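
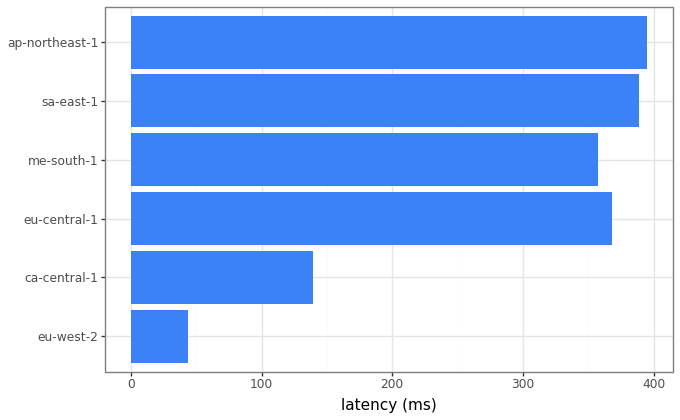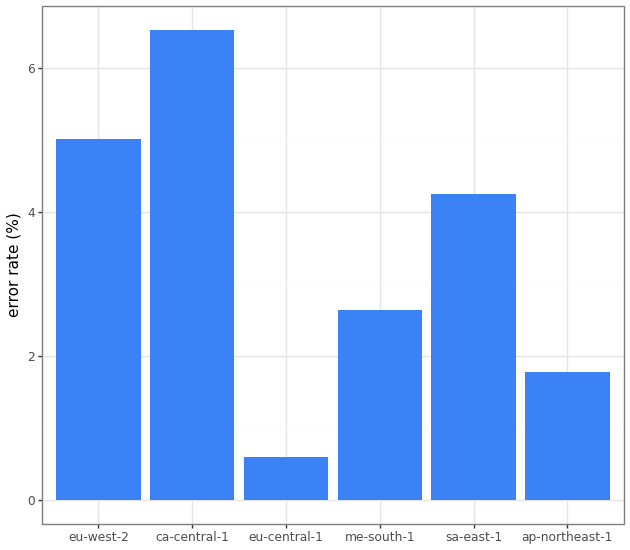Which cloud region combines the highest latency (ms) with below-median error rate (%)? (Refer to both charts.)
Chart 2 median error rate (%) ≈ 3; below-median cloud regions: eu-central-1, me-south-1, ap-northeast-1. Among those, ap-northeast-1 has the highest latency (ms) (≈ 400).

ap-northeast-1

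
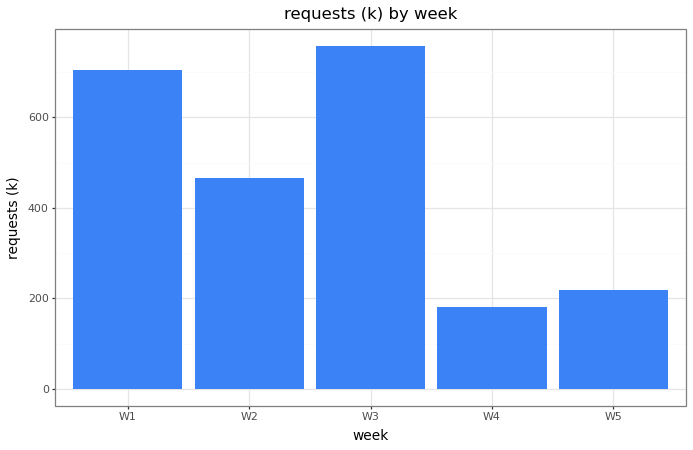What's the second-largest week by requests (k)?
Top 3: W3 ≈ 800, W1 ≈ 700, W2 ≈ 500.

W1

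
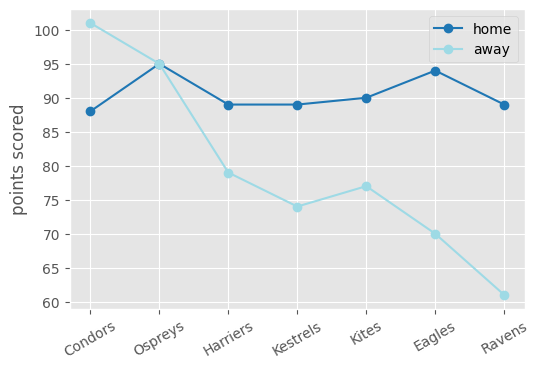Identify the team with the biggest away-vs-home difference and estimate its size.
Ravens, ≈ 30

Ravens: away ≈ 60, home ≈ 90 → gap ≈ 30. Next-largest (Eagles) is only ≈ 25.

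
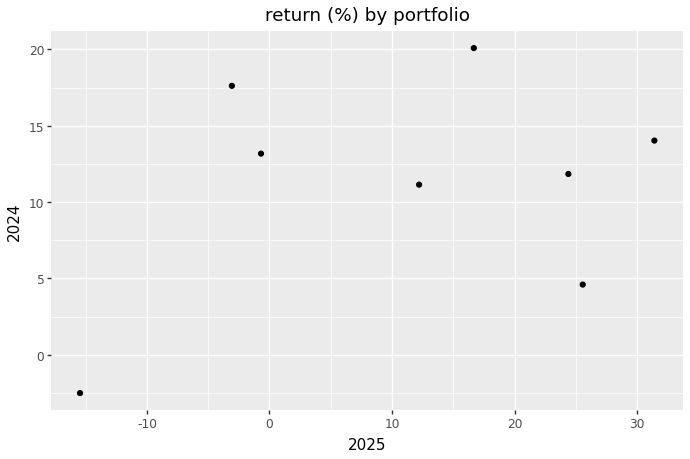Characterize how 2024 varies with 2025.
Points are positively correlated; weak (|r| ≈ 0.3).

positive, weak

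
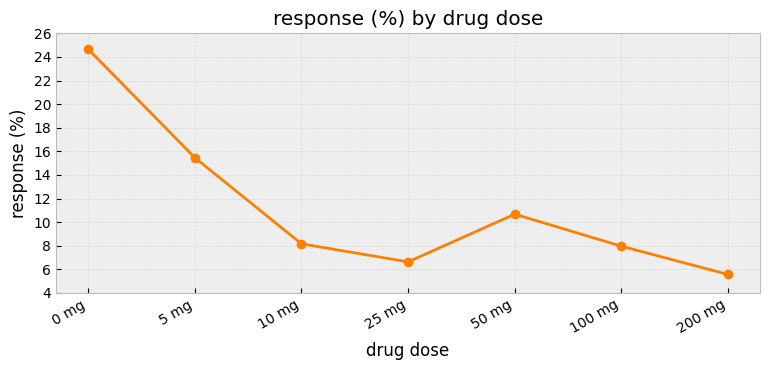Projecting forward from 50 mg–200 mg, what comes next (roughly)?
≈ 4

Last three: 10, 8, 6 → slope ≈ -2/step → next ≈ 4.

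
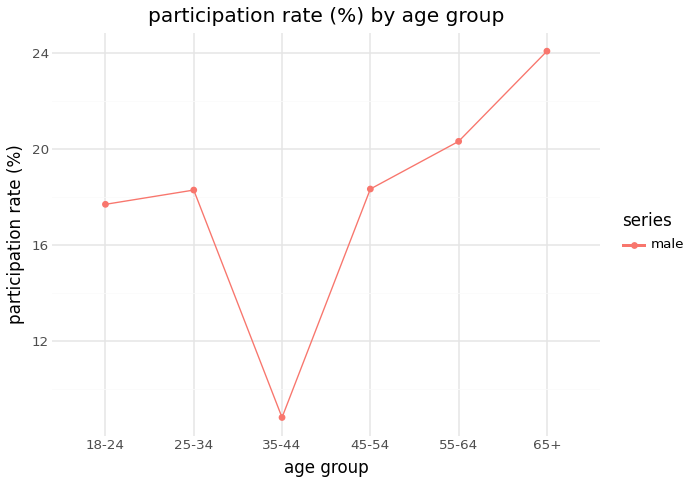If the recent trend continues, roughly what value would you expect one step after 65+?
≈ 27

Last three: 18, 20, 24 → slope ≈ 3/step → next ≈ 27.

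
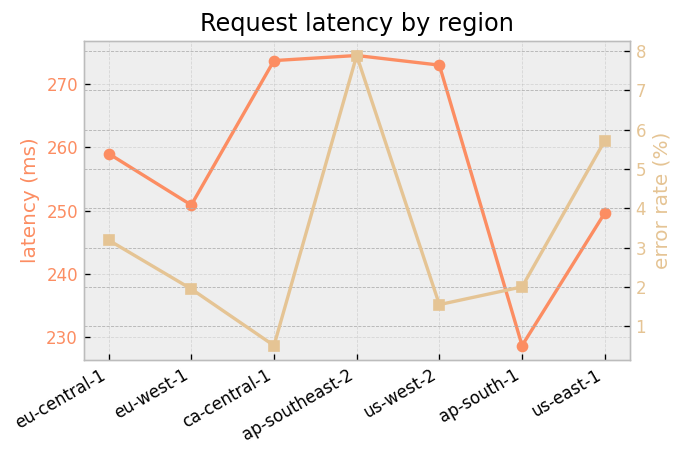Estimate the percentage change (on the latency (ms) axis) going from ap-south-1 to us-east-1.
ap-south-1 ≈ 230, us-east-1 ≈ 250; (250 − 230) / 230 ≈ +8.7%.

≈ +8.7%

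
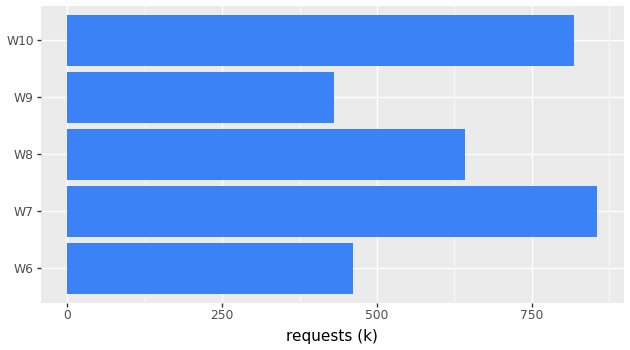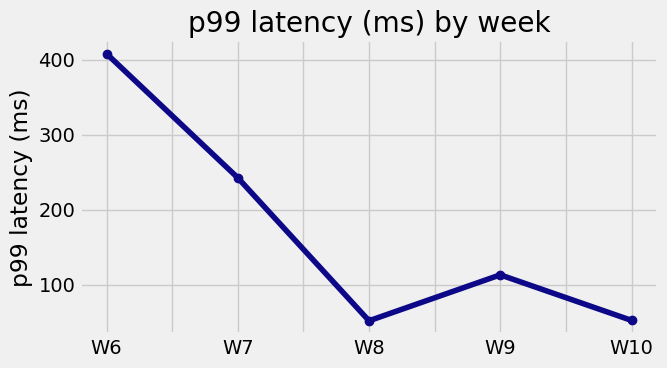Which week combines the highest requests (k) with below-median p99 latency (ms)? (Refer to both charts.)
W10

Chart 2 median p99 latency (ms) ≈ 100; below-median weeks: W8, W10. Among those, W10 has the highest requests (k) (≈ 800).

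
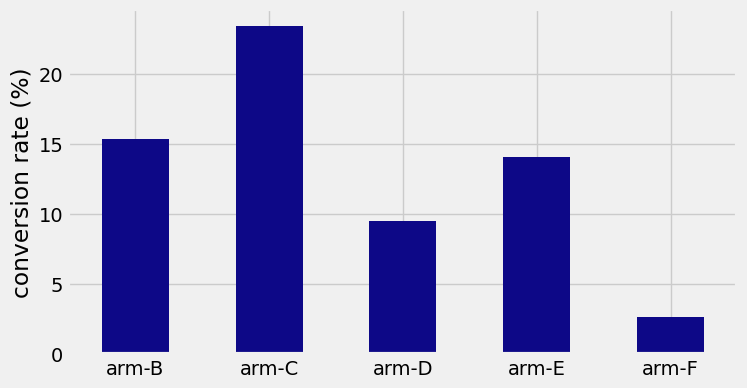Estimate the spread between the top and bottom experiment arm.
Max arm-C ≈ 24, min arm-F ≈ 2; range ≈ 22.

≈ 22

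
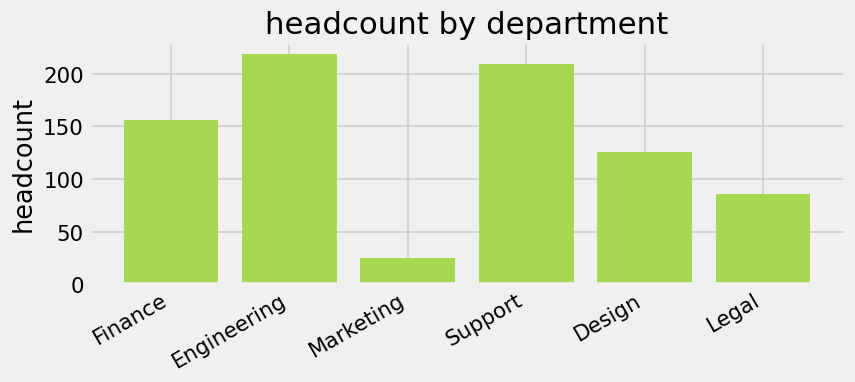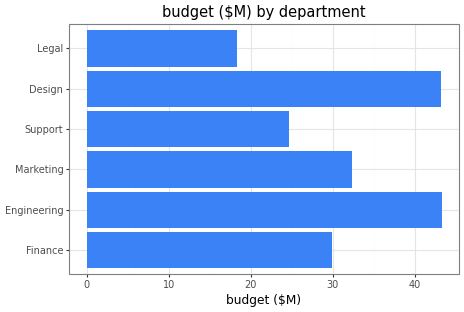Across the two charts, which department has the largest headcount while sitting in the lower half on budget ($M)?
Chart 2 median budget ($M) ≈ 30; below-median departments: Finance, Support, Legal. Among those, Support has the highest headcount (≈ 200).

Support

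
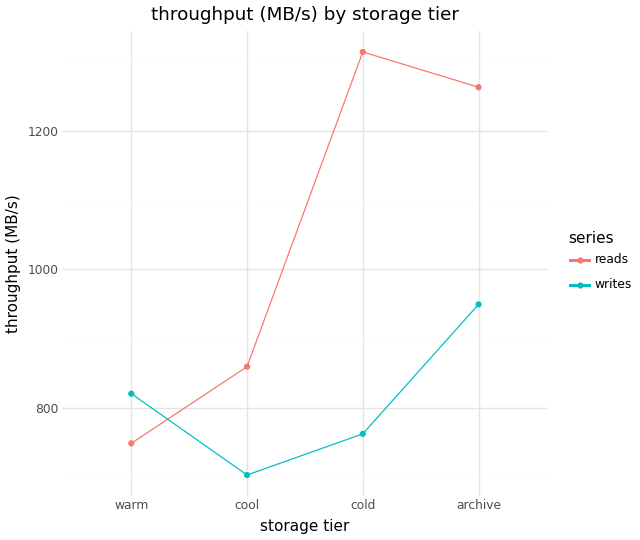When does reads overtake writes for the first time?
warm: reads ≈ 700 vs writes ≈ 800 (not yet); cool: reads ≈ 900 vs writes ≈ 700 (first crossover).

cool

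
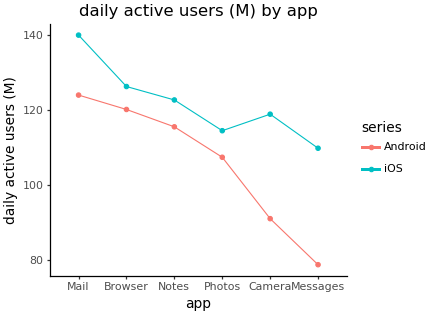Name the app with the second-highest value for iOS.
Browser

Top 3 for iOS: Mail ≈ 140, Browser ≈ 130, Notes ≈ 120.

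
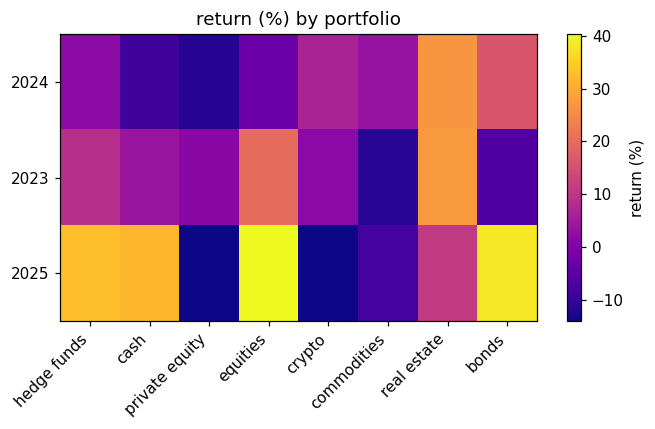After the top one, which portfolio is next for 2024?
bonds

Top 3 for 2024: real estate ≈ 25, bonds ≈ 15, crypto ≈ 5.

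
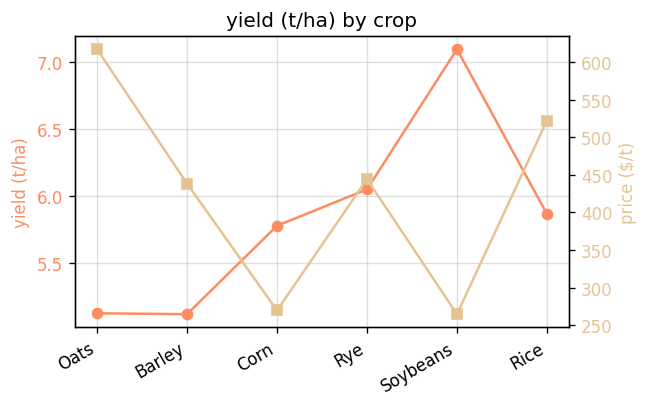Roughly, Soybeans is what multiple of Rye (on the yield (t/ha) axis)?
Soybeans ≈ 7.0, Rye ≈ 6.0; 7.0/6.0 ≈ 1.17.

≈ 1.17×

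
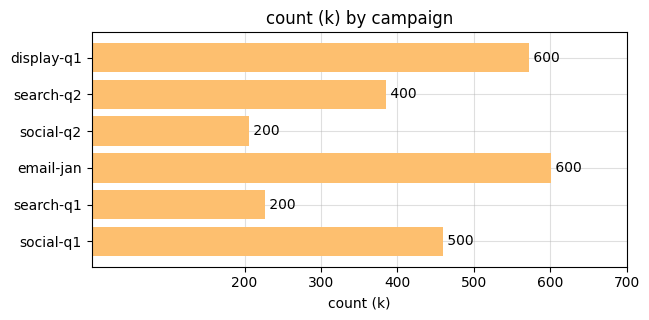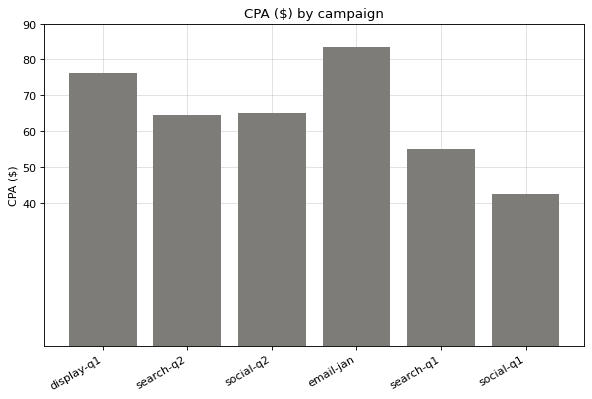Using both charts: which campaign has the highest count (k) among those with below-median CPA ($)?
Chart 2 median CPA ($) ≈ 60; below-median campaigns: search-q2, search-q1, social-q1. Among those, social-q1 has the highest count (k) (≈ 500).

social-q1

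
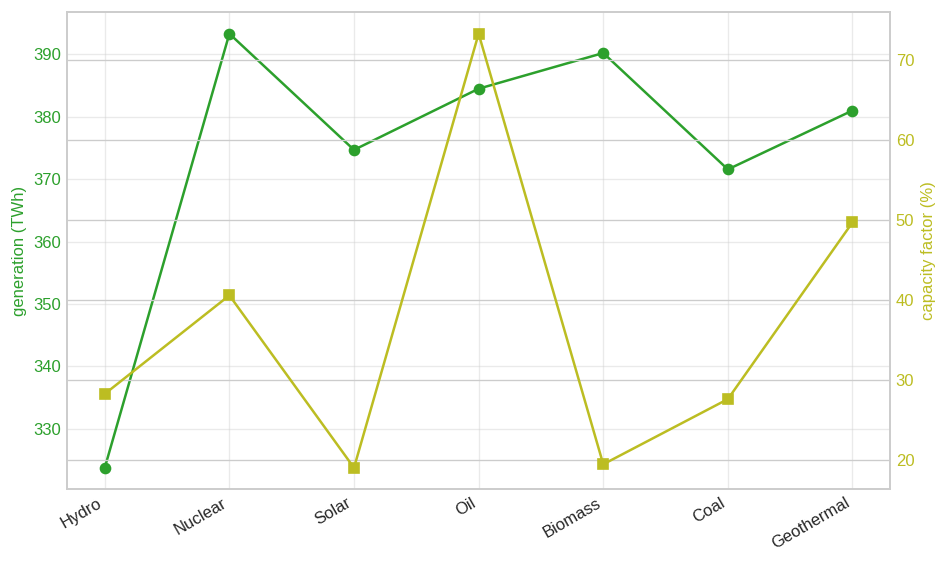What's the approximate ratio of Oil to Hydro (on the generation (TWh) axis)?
Oil ≈ 380, Hydro ≈ 320; 380/320 ≈ 1.19.

≈ 1.19×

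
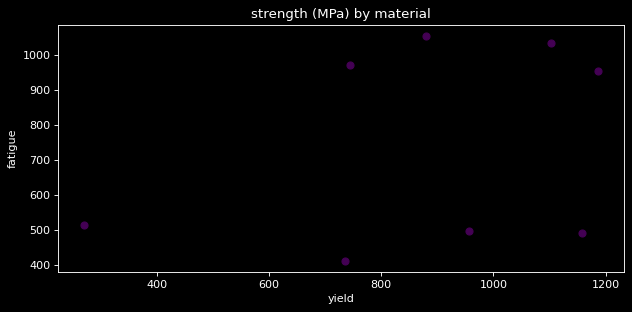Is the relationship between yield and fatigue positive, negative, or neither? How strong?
Points are positively correlated; weak (|r| ≈ 0.3).

positive, weak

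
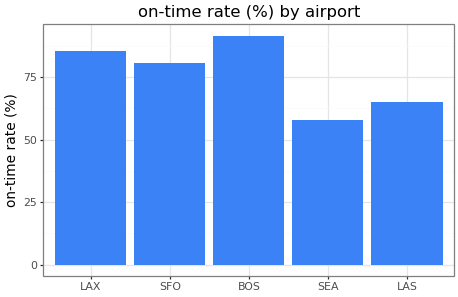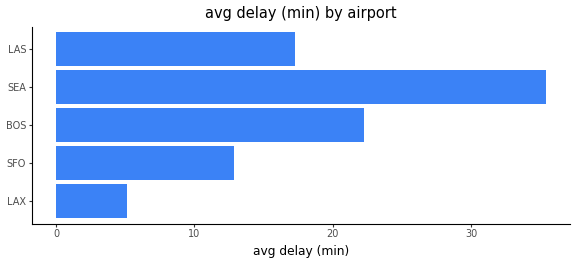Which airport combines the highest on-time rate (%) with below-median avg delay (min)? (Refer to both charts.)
LAX

Chart 2 median avg delay (min) ≈ 15; below-median airports: LAX, SFO. Among those, LAX has the highest on-time rate (%) (≈ 90).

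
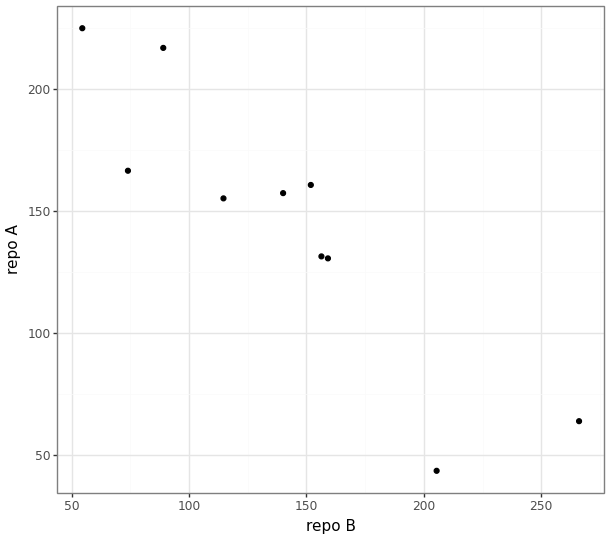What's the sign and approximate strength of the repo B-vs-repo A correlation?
negative, strong

Points are negatively correlated; strong (|r| ≈ 0.9).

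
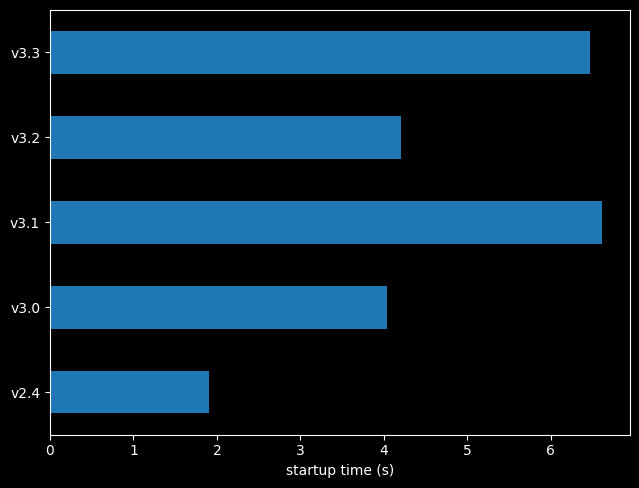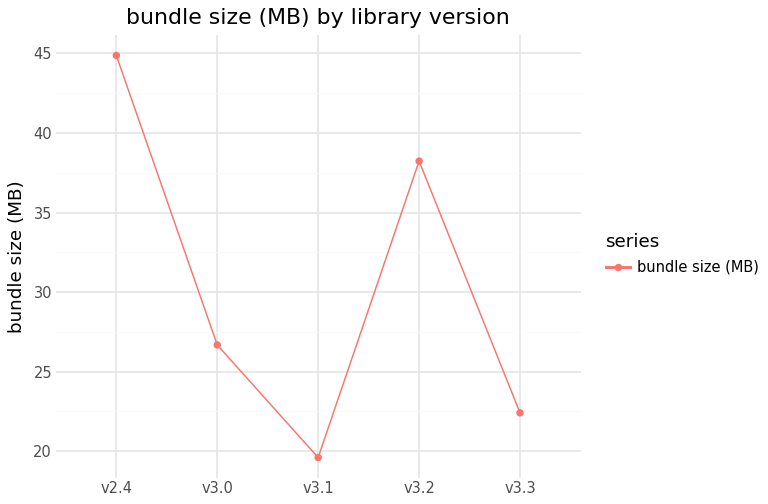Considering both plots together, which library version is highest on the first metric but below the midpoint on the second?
v3.1

Chart 2 median bundle size (MB) ≈ 25; below-median library versions: v3.1, v3.3. Among those, v3.1 has the highest startup time (s) (≈ 7).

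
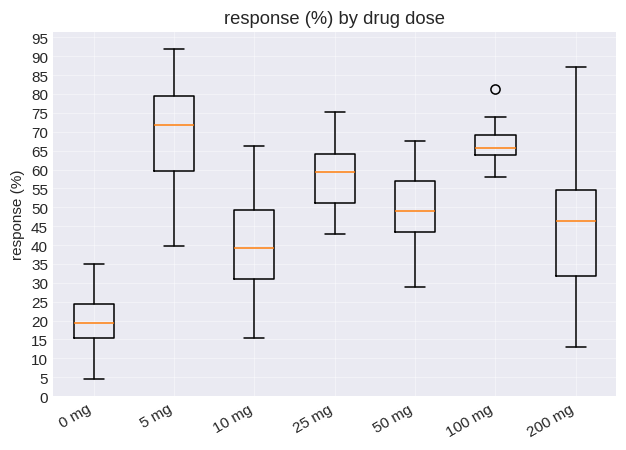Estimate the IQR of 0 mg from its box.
≈ 10

Q3 ≈ 25, Q1 ≈ 15; IQR ≈ 10.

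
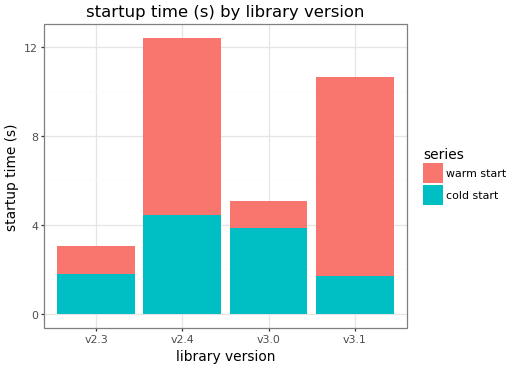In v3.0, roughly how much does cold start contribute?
cold start top ≈ 4, bottom ≈ 0; segment ≈ 4.

≈ 4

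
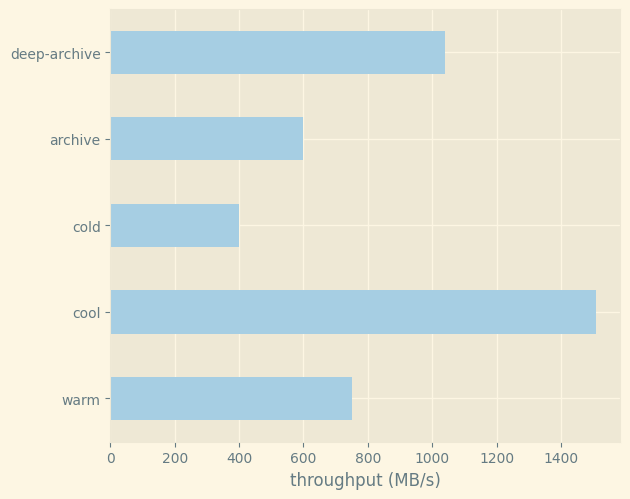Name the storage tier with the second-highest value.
deep-archive

Top 3: cool ≈ 1600, deep-archive ≈ 1000, warm ≈ 800.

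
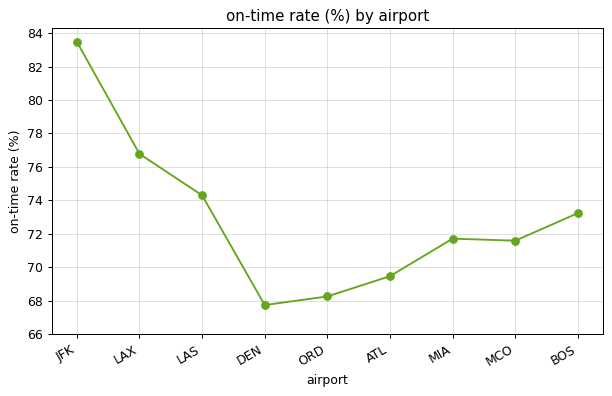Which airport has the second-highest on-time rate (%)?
Top 3: JFK ≈ 84, LAX ≈ 76, LAS ≈ 74.

LAX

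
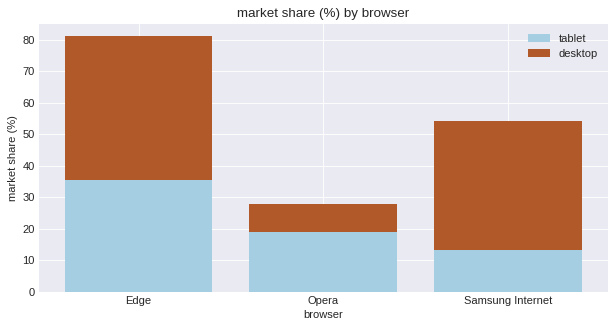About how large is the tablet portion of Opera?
≈ 20

tablet top ≈ 20, bottom ≈ 0; segment ≈ 20.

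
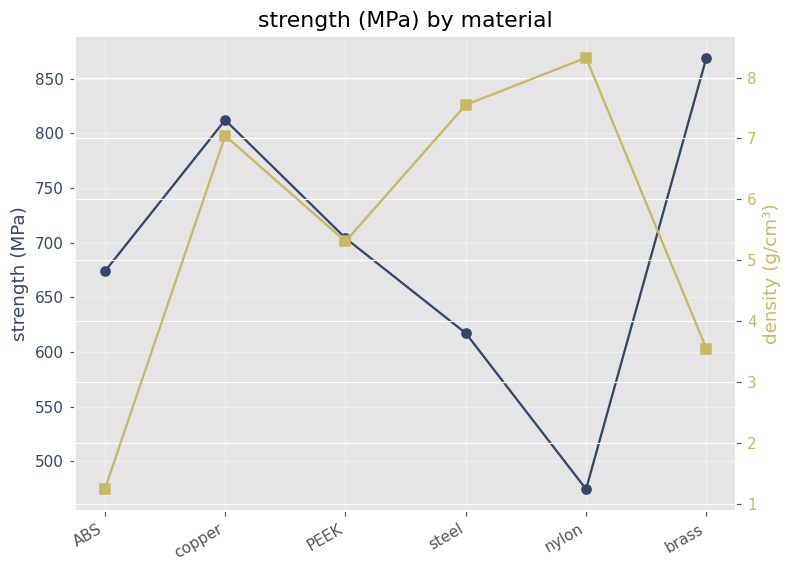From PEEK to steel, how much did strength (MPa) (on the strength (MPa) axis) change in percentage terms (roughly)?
≈ -14.3%

PEEK ≈ 700, steel ≈ 600; (600 − 700) / 700 ≈ -14.3%.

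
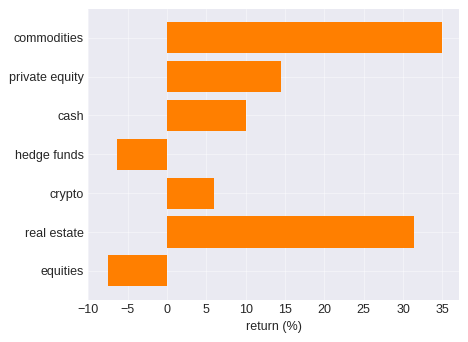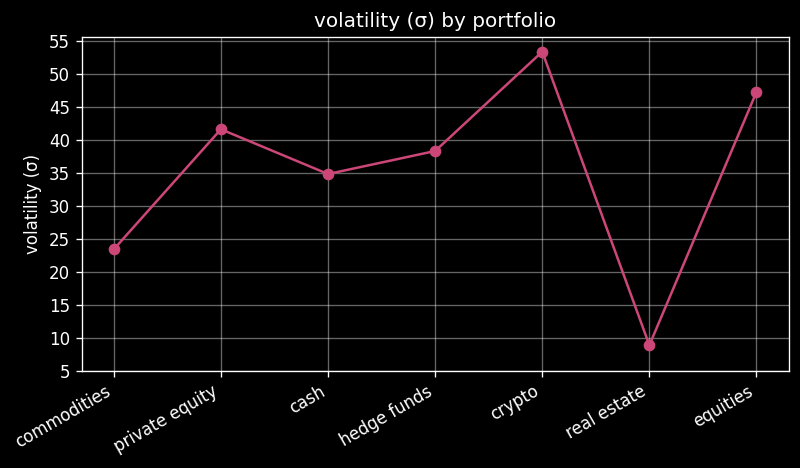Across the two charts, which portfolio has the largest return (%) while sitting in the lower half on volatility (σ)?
Chart 2 median volatility (σ) ≈ 40; below-median portfolios: commodities, cash, real estate. Among those, commodities has the highest return (%) (≈ 35).

commodities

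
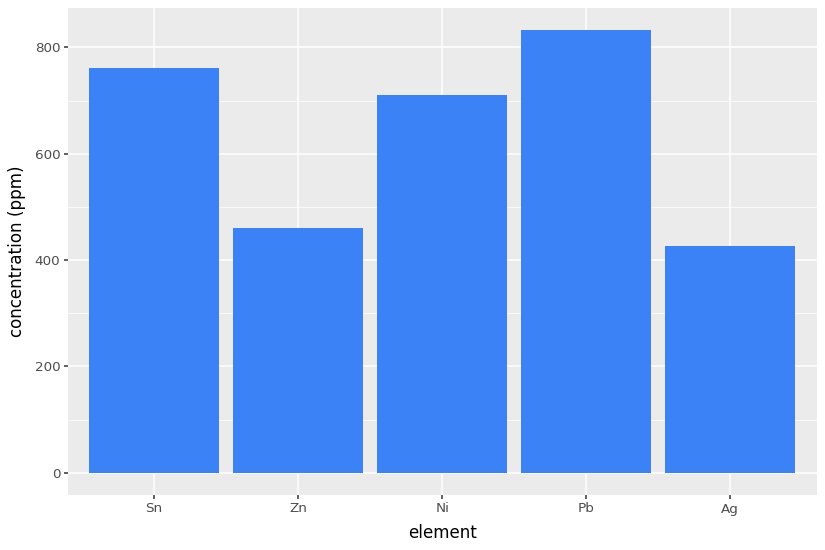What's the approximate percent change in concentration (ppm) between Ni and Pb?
Ni ≈ 700, Pb ≈ 800; (800 − 700) / 700 ≈ +14.3%.

≈ +14.3%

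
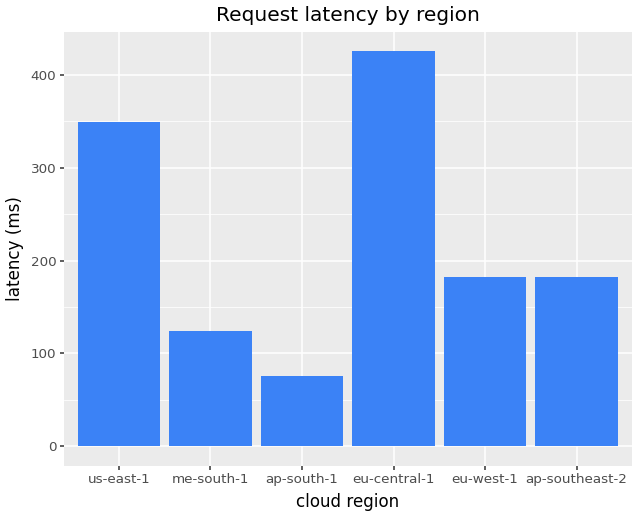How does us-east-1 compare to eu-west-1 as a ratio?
≈ 1.75×

us-east-1 ≈ 350, eu-west-1 ≈ 200; 350/200 ≈ 1.75.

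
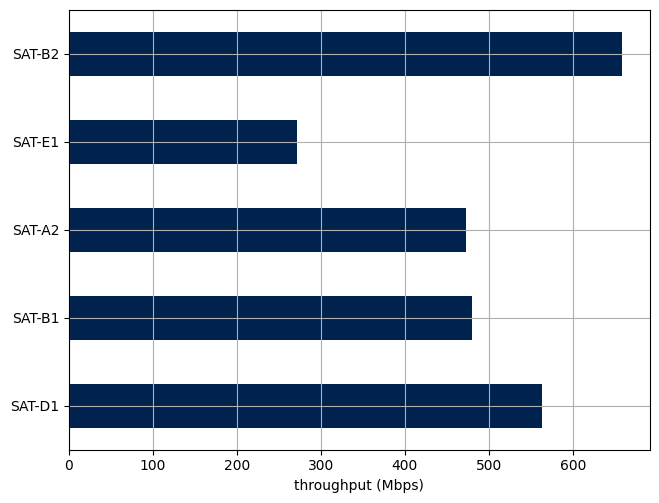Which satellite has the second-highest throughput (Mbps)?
SAT-D1

Top 3: SAT-B2 ≈ 700, SAT-D1 ≈ 600, SAT-B1 ≈ 500.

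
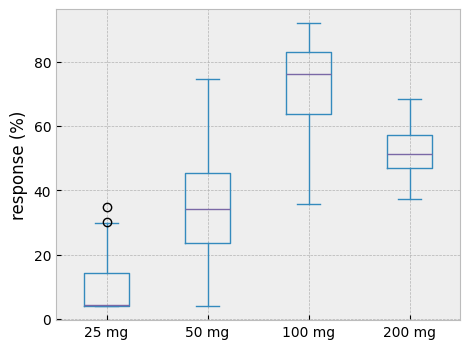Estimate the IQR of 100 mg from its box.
≈ 20

Q3 ≈ 80, Q1 ≈ 60; IQR ≈ 20.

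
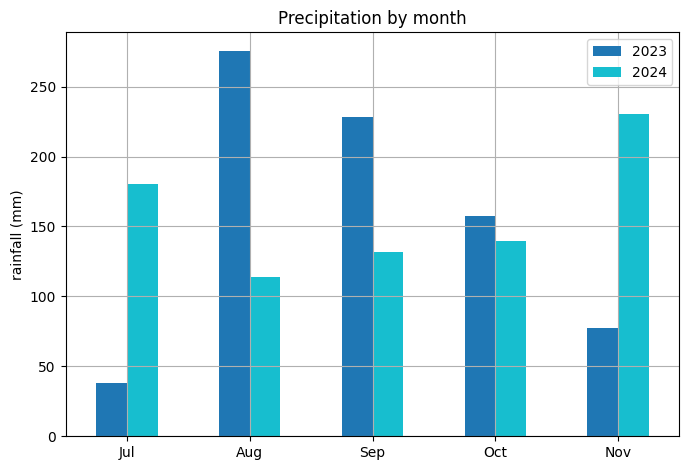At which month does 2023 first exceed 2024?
Aug

Jul: 2023 ≈ 50 vs 2024 ≈ 175 (not yet); Aug: 2023 ≈ 275 vs 2024 ≈ 125 (first crossover).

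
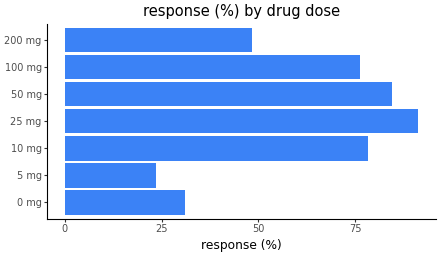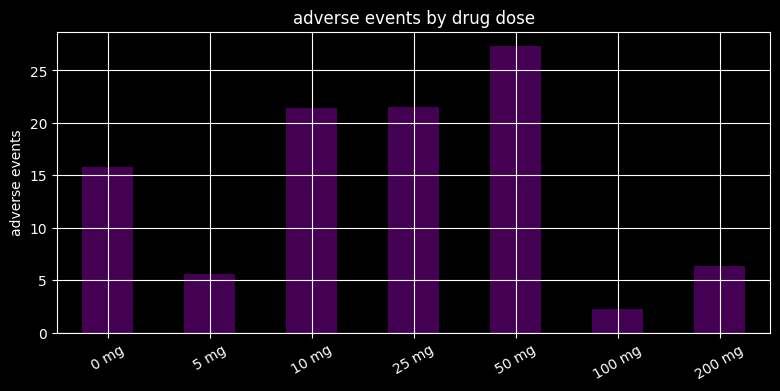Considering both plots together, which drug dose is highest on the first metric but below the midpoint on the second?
100 mg

Chart 2 median adverse events ≈ 15; below-median drug doses: 5 mg, 100 mg, 200 mg. Among those, 100 mg has the highest response (%) (≈ 80).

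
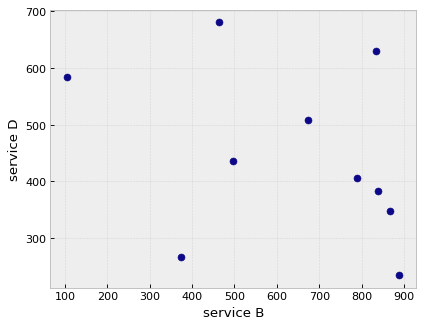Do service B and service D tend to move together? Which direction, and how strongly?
negative, weak

Points are negatively correlated; weak (|r| ≈ 0.3).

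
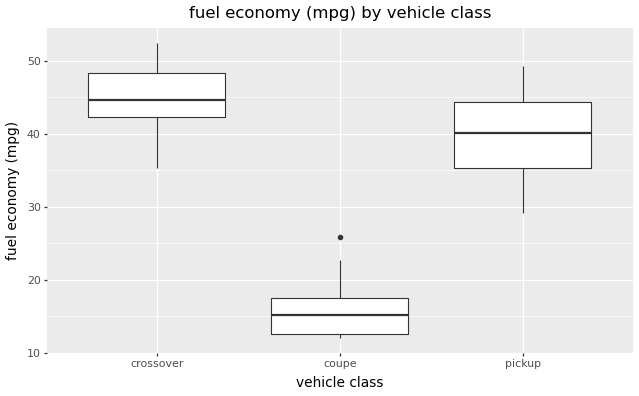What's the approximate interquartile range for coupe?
≈ 5

Q3 ≈ 20, Q1 ≈ 15; IQR ≈ 5.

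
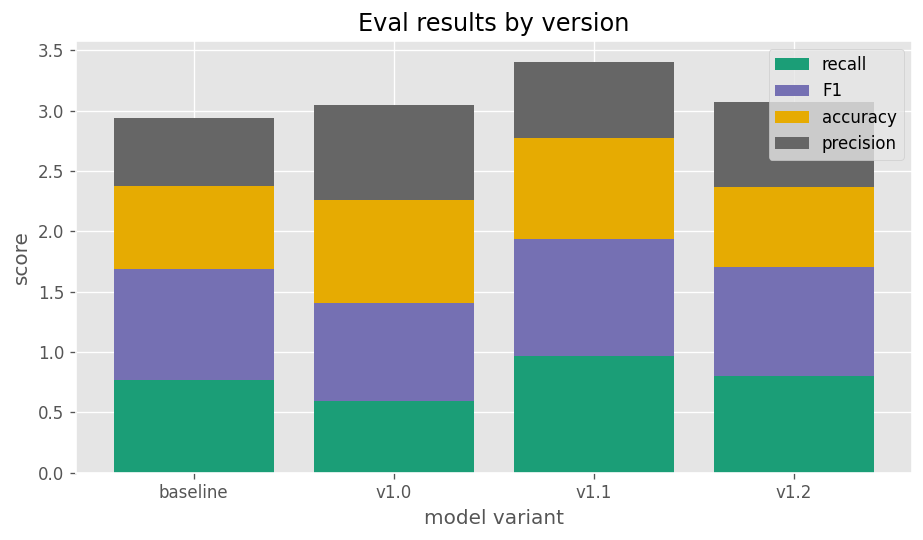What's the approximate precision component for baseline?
≈ 0.5

precision top ≈ 3.0, bottom ≈ 2.5; segment ≈ 0.5.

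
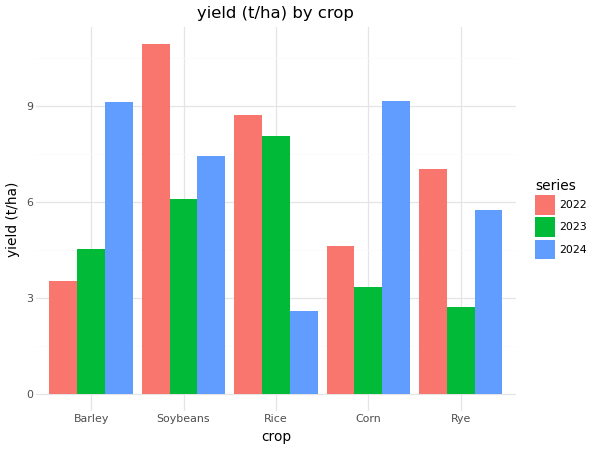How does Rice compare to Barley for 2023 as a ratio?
Rice ≈ 8, Barley ≈ 5; 8/5 ≈ 1.6.

≈ 1.6×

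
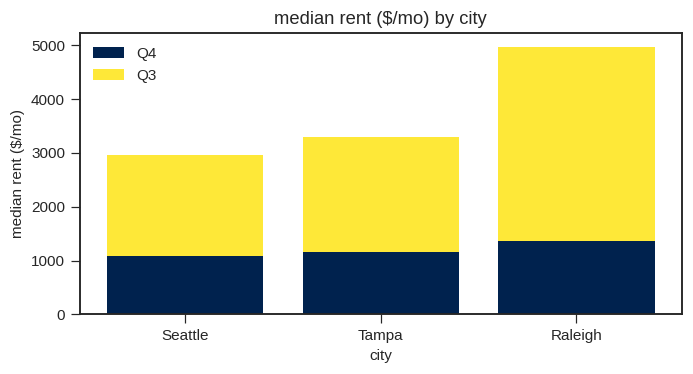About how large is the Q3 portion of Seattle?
Q3 top ≈ 3000, bottom ≈ 1000; segment ≈ 2000.

≈ 2000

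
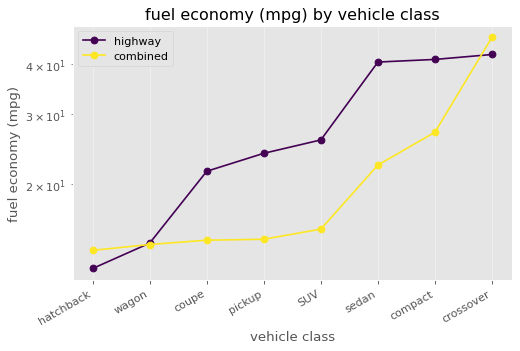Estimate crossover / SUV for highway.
crossover ≈ 40, SUV ≈ 25; 40/25 ≈ 1.6.

≈ 1.6×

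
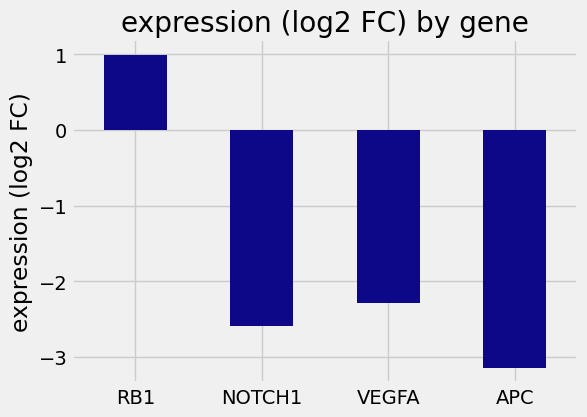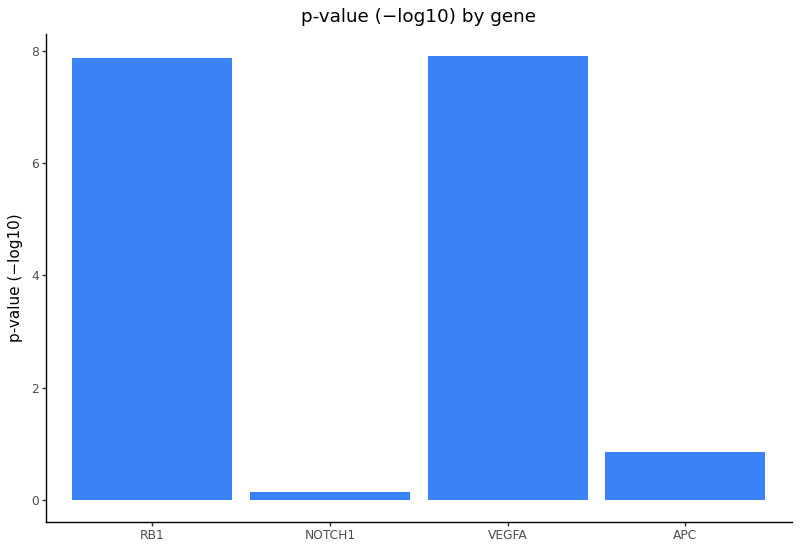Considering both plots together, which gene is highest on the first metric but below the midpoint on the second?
NOTCH1

Chart 2 median p-value (−log10) ≈ 4; below-median genes: NOTCH1, APC. Among those, NOTCH1 has the highest expression (log2 FC) (≈ -2.6).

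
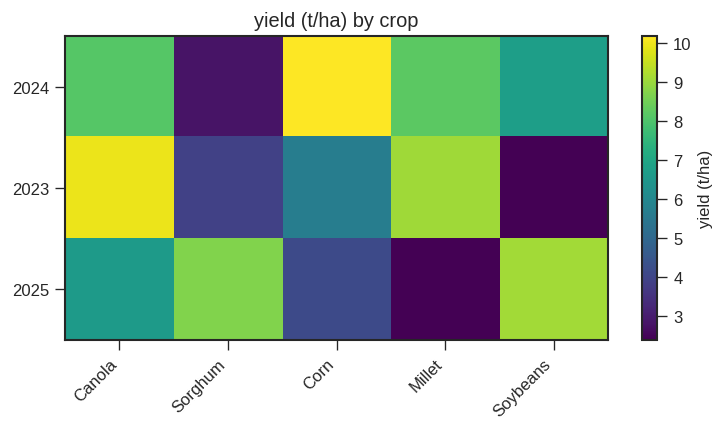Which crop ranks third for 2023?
Corn

Top 4 for 2023: Canola ≈ 10, Millet ≈ 9, Corn ≈ 6, Sorghum ≈ 4.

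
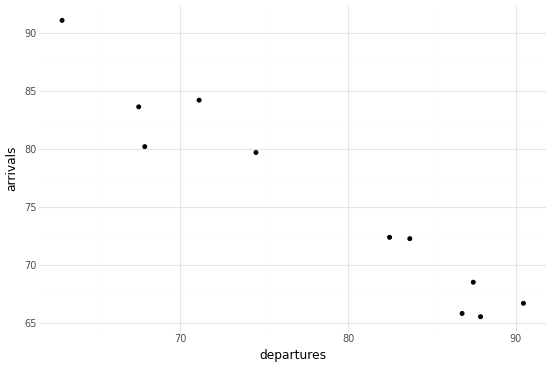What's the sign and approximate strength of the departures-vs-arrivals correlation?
negative, strong

Points are negatively correlated; strong (|r| ≈ 1.0).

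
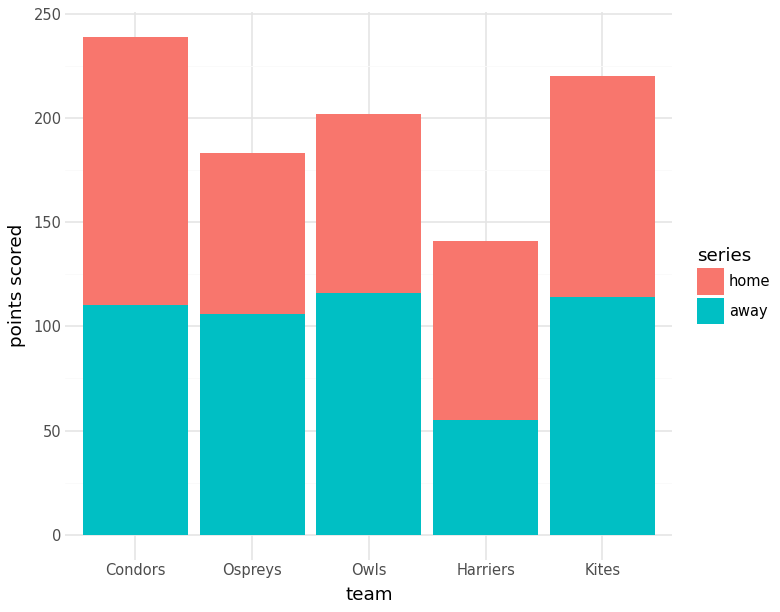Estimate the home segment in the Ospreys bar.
home top ≈ 180, bottom ≈ 100; segment ≈ 80.

≈ 80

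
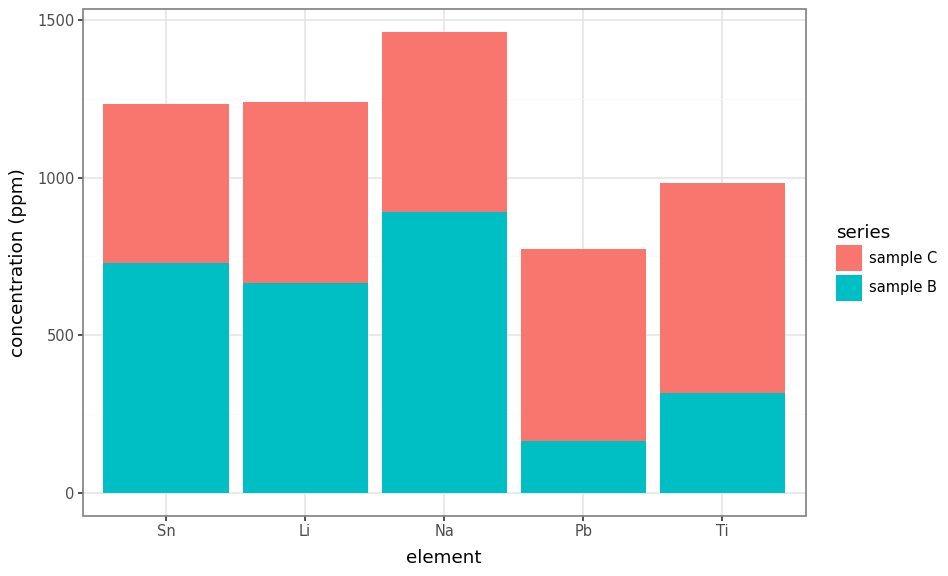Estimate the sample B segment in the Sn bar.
≈ 800

sample B top ≈ 800, bottom ≈ 0; segment ≈ 800.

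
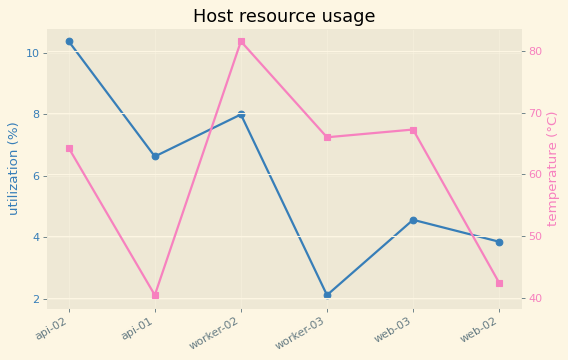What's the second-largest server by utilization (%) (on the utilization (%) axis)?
Top 3 (on the utilization (%) axis): api-02 ≈ 10, worker-02 ≈ 8, api-01 ≈ 7.

worker-02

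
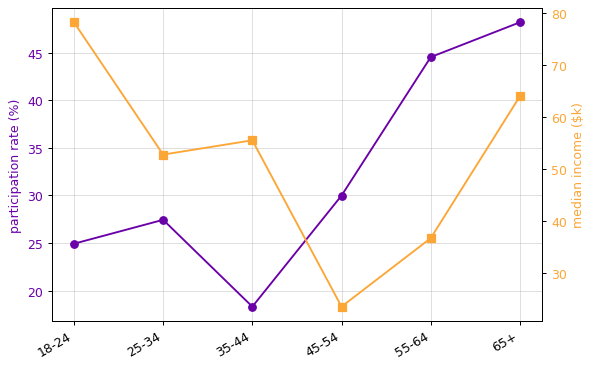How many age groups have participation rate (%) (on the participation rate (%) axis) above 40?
2

Above 40: 55-64, 65+.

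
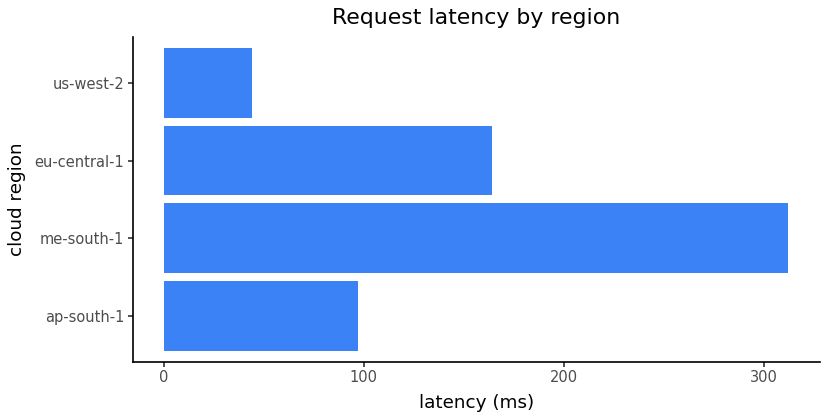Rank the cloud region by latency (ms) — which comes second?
eu-central-1

Top 3: me-south-1 ≈ 300, eu-central-1 ≈ 150, ap-south-1 ≈ 100.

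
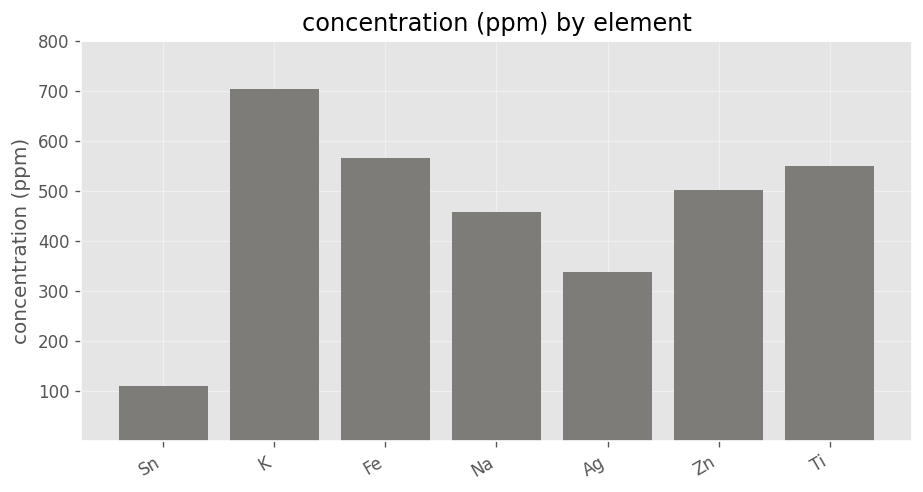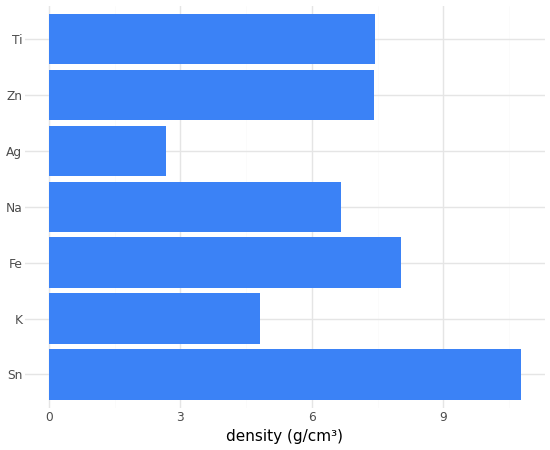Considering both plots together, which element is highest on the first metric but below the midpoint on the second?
K

Chart 2 median density (g/cm³) ≈ 7; below-median elements: K, Na, Ag. Among those, K has the highest concentration (ppm) (≈ 700).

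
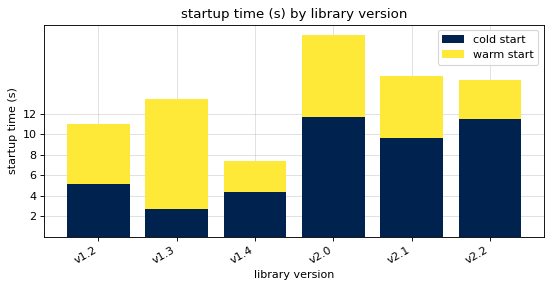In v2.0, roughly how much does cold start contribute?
cold start top ≈ 12, bottom ≈ 0; segment ≈ 12.

≈ 12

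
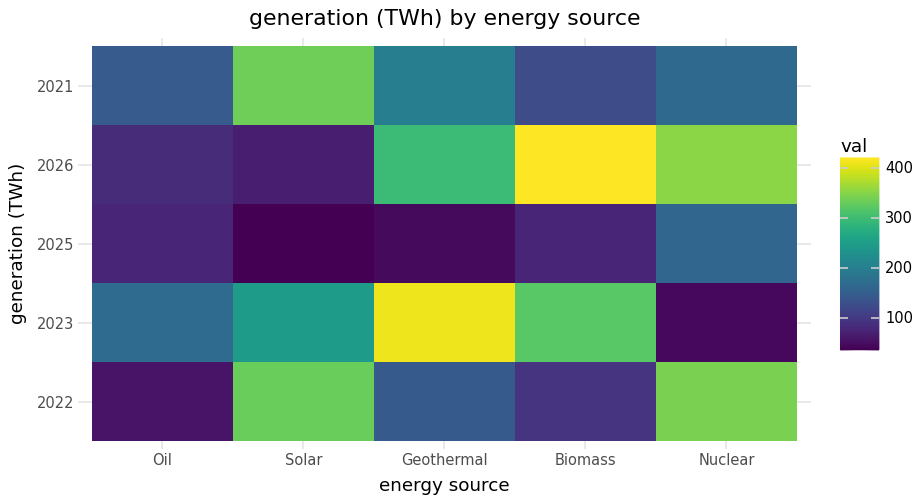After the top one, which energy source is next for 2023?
Biomass

Top 3 for 2023: Geothermal ≈ 400, Biomass ≈ 300, Solar ≈ 250.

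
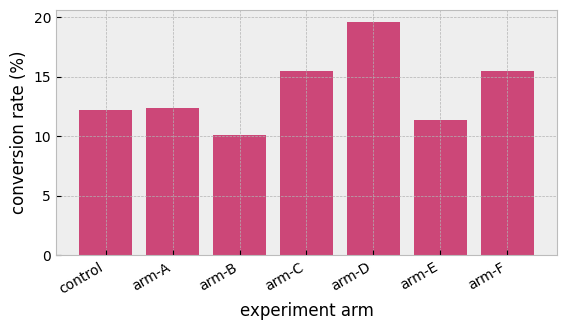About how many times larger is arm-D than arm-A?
≈ 1.67×

arm-D ≈ 20, arm-A ≈ 12; 20/12 ≈ 1.67.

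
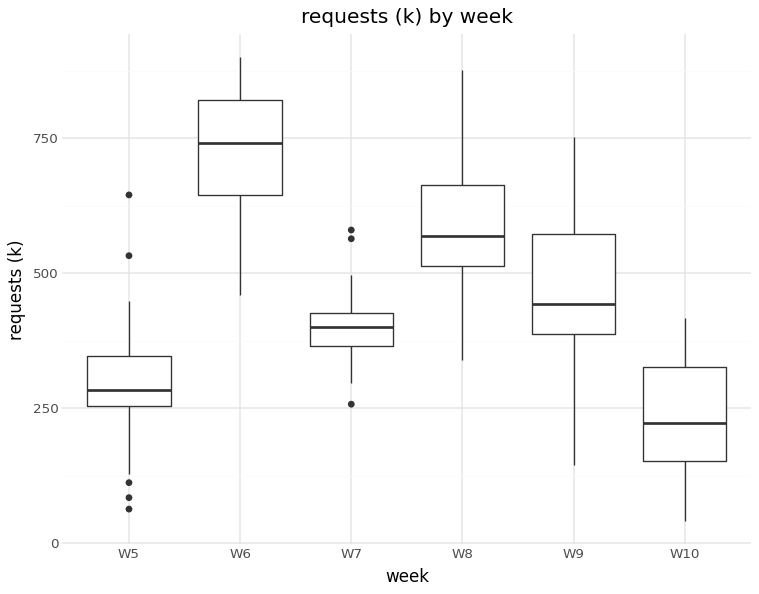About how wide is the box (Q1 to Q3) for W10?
≈ 200

Q3 ≈ 350, Q1 ≈ 150; IQR ≈ 200.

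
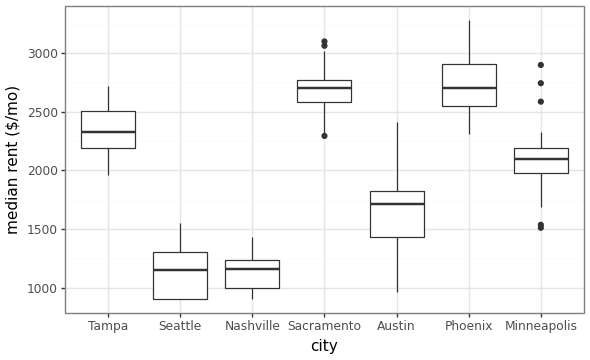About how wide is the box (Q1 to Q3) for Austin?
≈ 400

Q3 ≈ 1800, Q1 ≈ 1400; IQR ≈ 400.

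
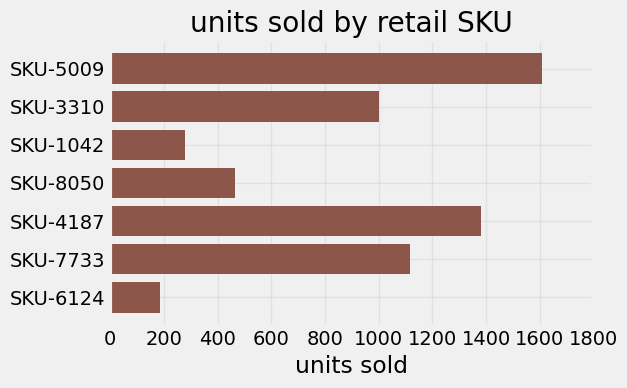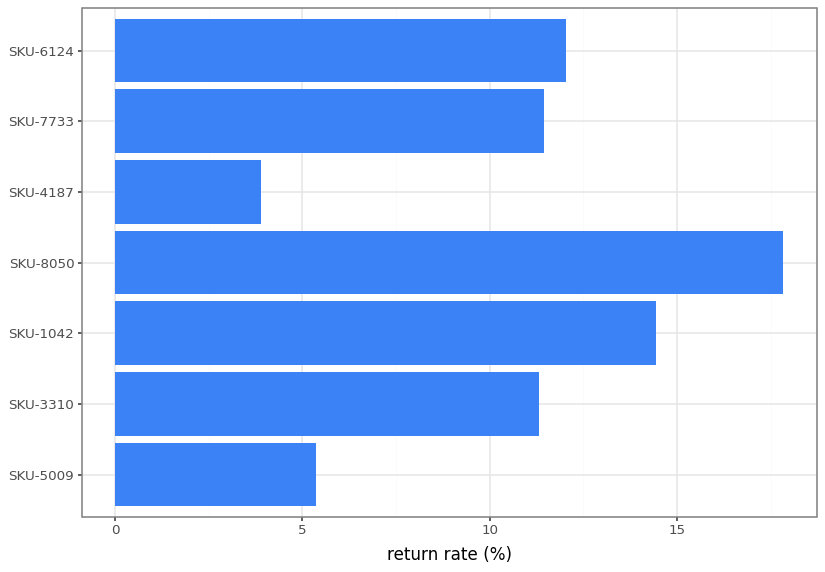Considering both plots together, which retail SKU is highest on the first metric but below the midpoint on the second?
SKU-5009

Chart 2 median return rate (%) ≈ 12; below-median retail SKUs: SKU-5009, SKU-3310, SKU-4187. Among those, SKU-5009 has the highest units sold (≈ 1600).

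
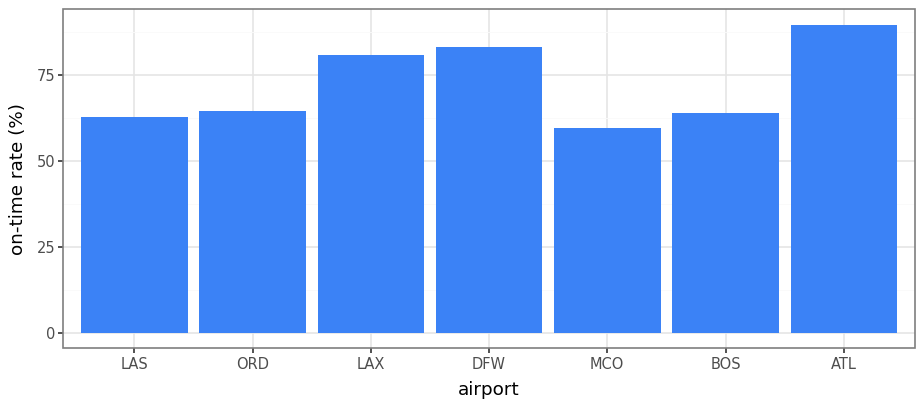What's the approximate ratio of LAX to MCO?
≈ 1.33×

LAX ≈ 80, MCO ≈ 60; 80/60 ≈ 1.33.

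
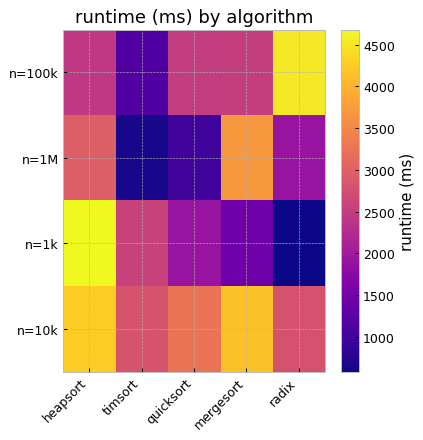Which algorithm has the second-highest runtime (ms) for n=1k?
Top 3 for n=1k: heapsort ≈ 4500, timsort ≈ 2500, quicksort ≈ 2000.

timsort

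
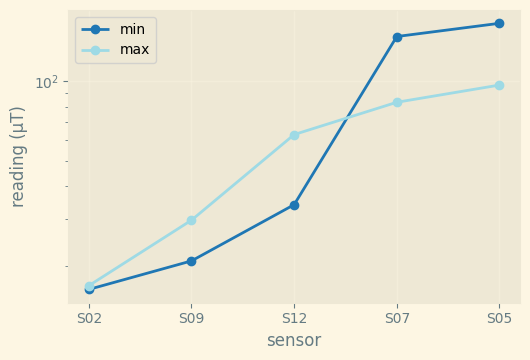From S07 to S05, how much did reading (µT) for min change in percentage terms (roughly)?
S07 ≈ 140, S05 ≈ 160; (160 − 140) / 140 ≈ +14.3%.

≈ +14.3%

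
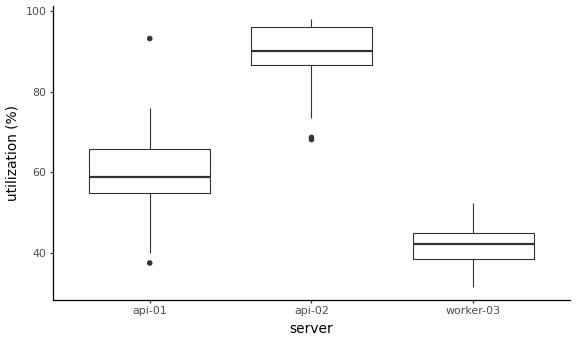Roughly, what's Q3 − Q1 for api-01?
≈ 10

Q3 ≈ 65, Q1 ≈ 55; IQR ≈ 10.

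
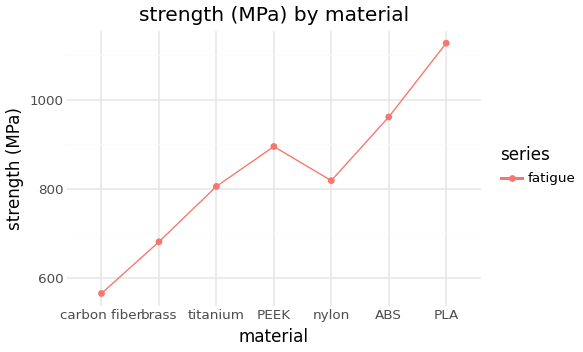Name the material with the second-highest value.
ABS

Top 3: PLA ≈ 1150, ABS ≈ 950, PEEK ≈ 900.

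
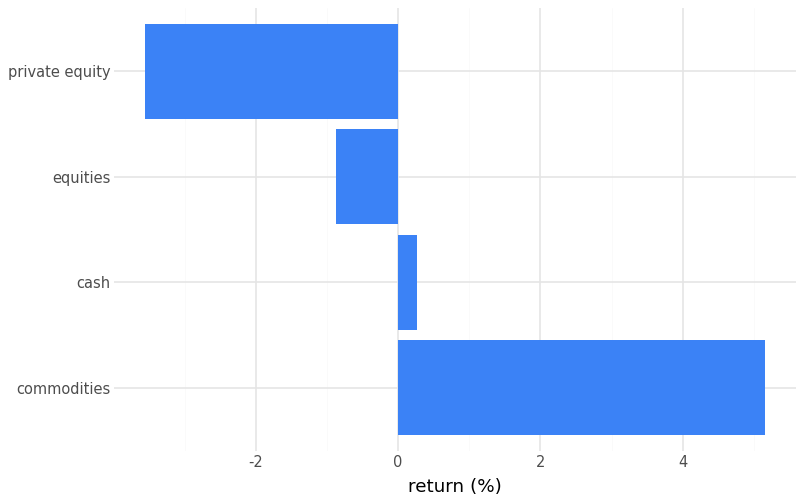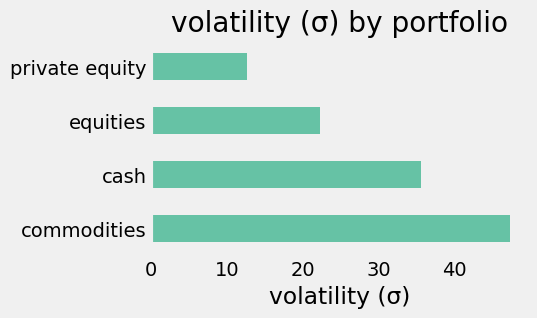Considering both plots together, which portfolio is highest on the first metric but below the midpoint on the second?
Chart 2 median volatility (σ) ≈ 30; below-median portfolios: equities, private equity. Among those, equities has the highest return (%) (≈ -1).

equities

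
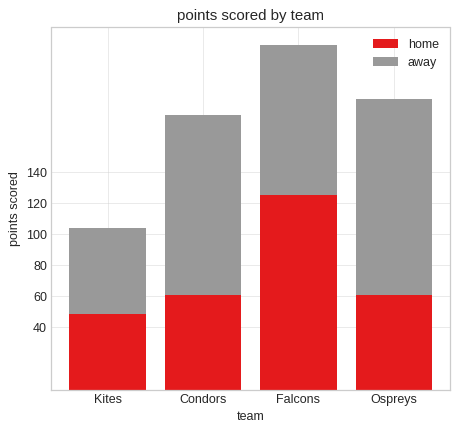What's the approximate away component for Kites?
away top ≈ 100, bottom ≈ 40; segment ≈ 60.

≈ 60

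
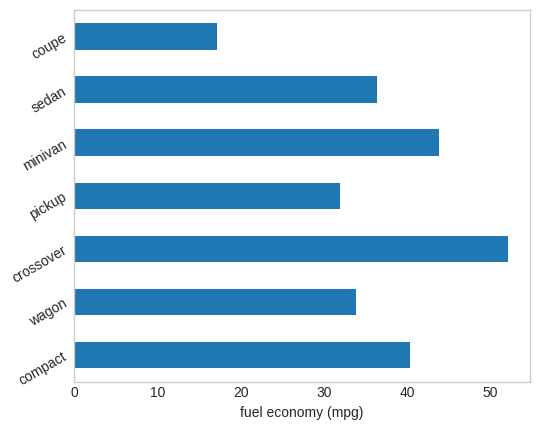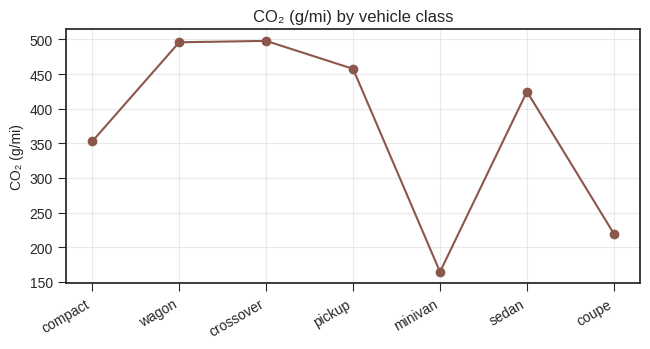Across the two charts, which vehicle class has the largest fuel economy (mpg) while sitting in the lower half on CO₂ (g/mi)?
Chart 2 median CO₂ (g/mi) ≈ 400; below-median vehicle classes: compact, minivan, coupe. Among those, minivan has the highest fuel economy (mpg) (≈ 45).

minivan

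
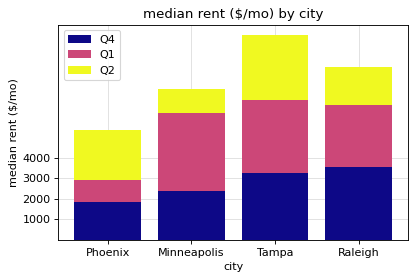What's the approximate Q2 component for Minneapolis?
Q2 top ≈ 7000, bottom ≈ 6000; segment ≈ 1000.

≈ 1000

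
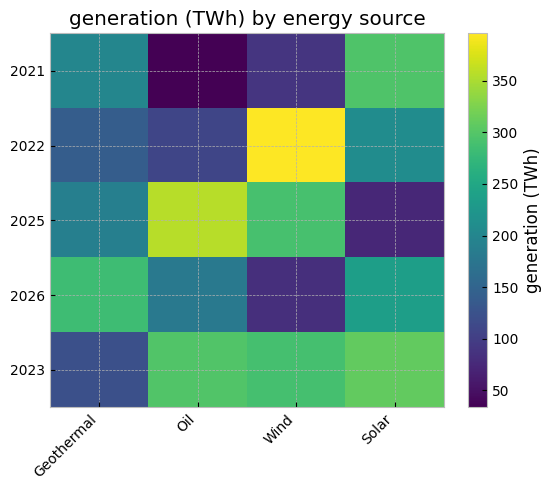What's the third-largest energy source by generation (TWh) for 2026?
Oil

Top 4 for 2026: Geothermal ≈ 300, Solar ≈ 250, Oil ≈ 200, Wind ≈ 100.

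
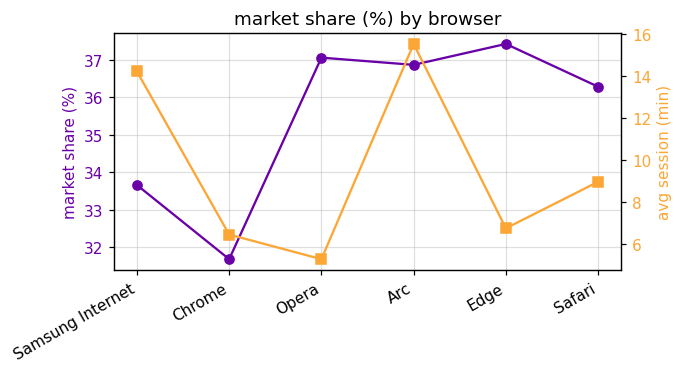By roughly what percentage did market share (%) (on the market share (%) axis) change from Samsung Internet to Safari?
Samsung Internet ≈ 33.5, Safari ≈ 36.5; (36.5 − 33.5) / 33.5 ≈ +9%.

≈ +9%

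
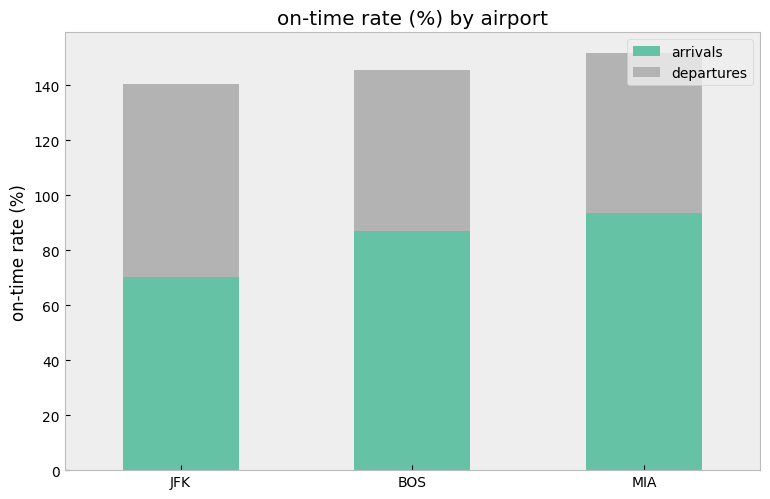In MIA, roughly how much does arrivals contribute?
≈ 100

arrivals top ≈ 100, bottom ≈ 0; segment ≈ 100.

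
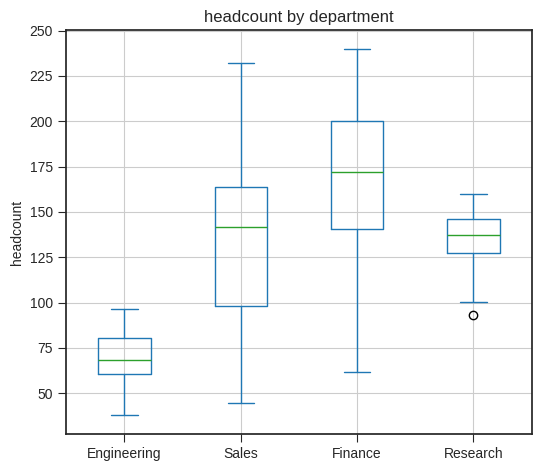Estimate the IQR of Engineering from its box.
Q3 ≈ 80, Q1 ≈ 60; IQR ≈ 20.

≈ 20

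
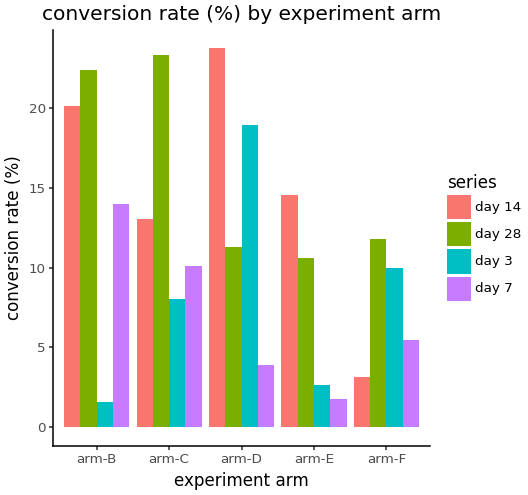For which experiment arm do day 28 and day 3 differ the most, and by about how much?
arm-B, ≈ 20 %

arm-B: day 28 ≈ 22, day 3 ≈ 2 → gap ≈ 20. Next-largest (arm-C) is only ≈ 16.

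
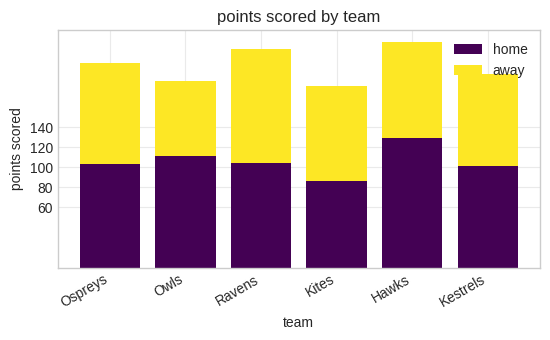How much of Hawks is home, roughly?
≈ 120

home top ≈ 120, bottom ≈ 0; segment ≈ 120.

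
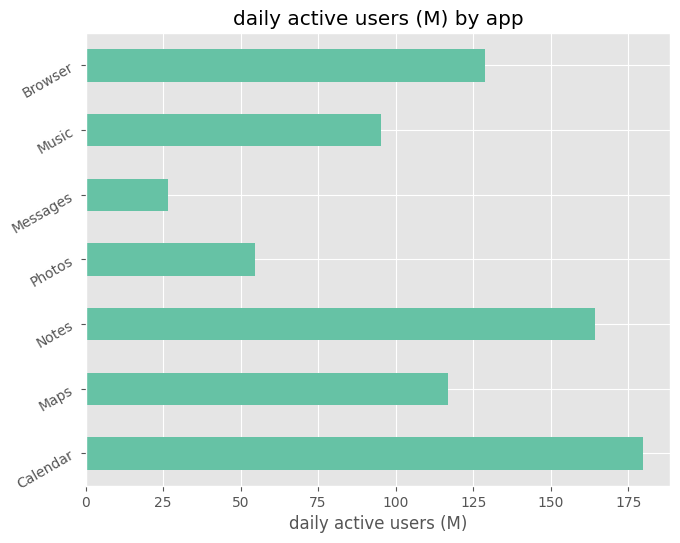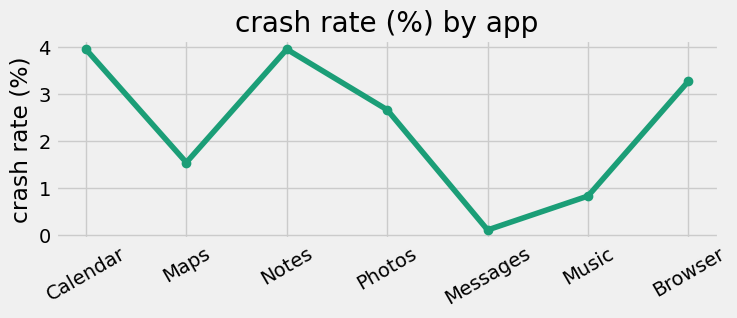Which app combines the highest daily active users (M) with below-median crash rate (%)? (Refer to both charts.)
Maps

Chart 2 median crash rate (%) ≈ 2.5; below-median apps: Maps, Messages, Music. Among those, Maps has the highest daily active users (M) (≈ 120).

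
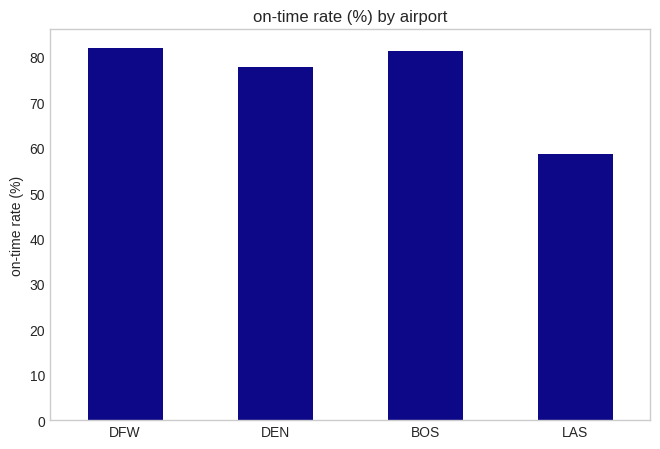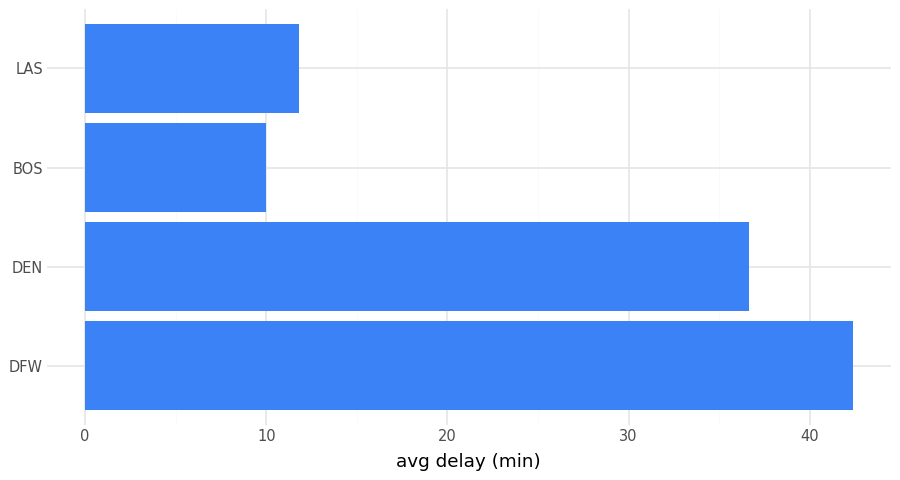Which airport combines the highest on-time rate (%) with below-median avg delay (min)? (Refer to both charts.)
BOS

Chart 2 median avg delay (min) ≈ 25; below-median airports: BOS, LAS. Among those, BOS has the highest on-time rate (%) (≈ 80).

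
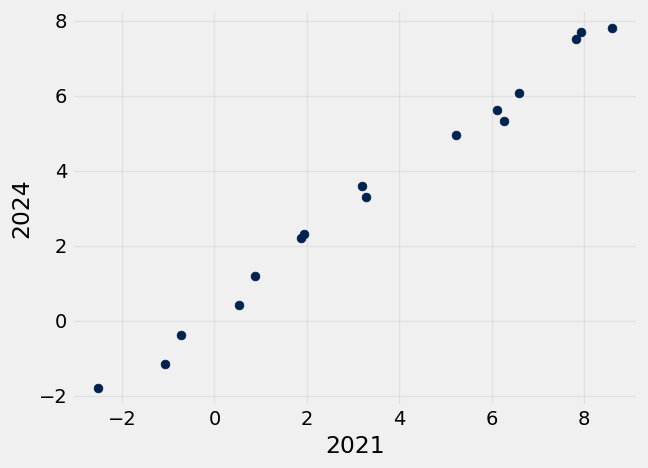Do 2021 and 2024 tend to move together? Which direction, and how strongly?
positive, strong

Points are positively correlated; strong (|r| ≈ 1.0).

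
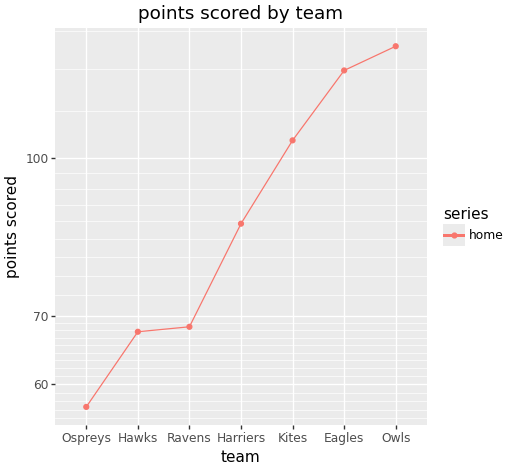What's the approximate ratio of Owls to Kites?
≈ 1.3×

Owls ≈ 130, Kites ≈ 100; 130/100 ≈ 1.3.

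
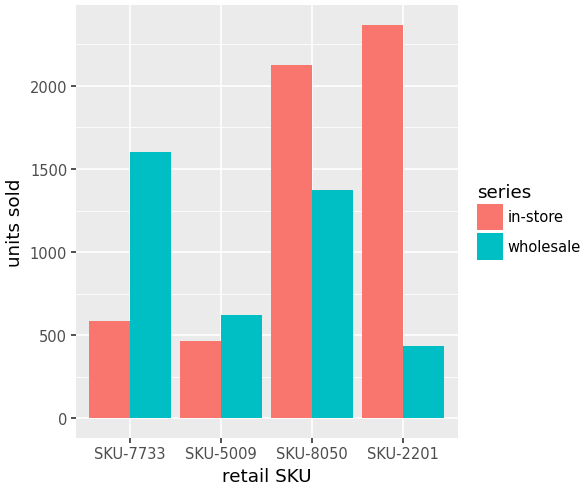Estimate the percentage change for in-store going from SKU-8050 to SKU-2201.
SKU-8050 ≈ 2200, SKU-2201 ≈ 2400; (2400 − 2200) / 2200 ≈ +9.1%.

≈ +9.1%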